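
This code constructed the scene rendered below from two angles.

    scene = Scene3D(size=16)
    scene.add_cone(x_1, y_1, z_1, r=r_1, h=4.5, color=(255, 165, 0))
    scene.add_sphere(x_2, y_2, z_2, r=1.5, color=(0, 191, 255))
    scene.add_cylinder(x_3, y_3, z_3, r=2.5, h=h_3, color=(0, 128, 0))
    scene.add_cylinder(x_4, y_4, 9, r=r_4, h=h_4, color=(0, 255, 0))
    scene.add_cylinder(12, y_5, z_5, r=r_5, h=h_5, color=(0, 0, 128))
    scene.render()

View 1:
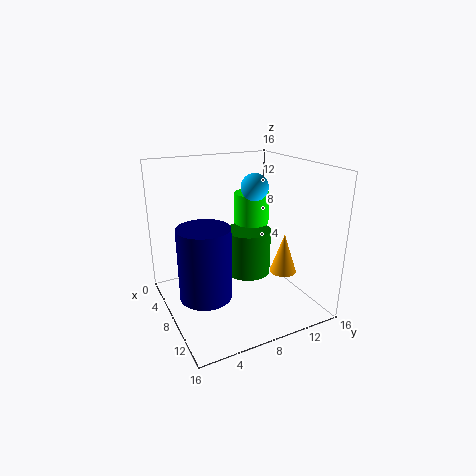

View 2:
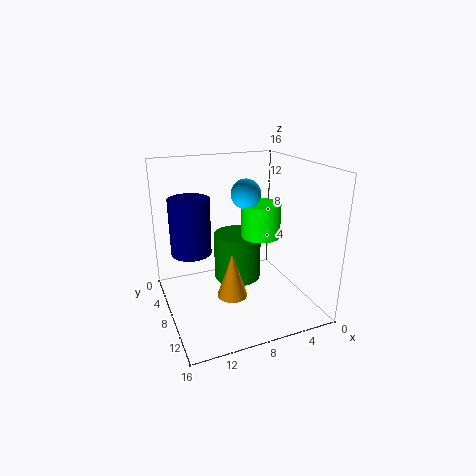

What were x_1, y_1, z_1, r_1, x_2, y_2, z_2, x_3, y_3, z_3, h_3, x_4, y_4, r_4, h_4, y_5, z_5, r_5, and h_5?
x_1 = 10.5
y_1 = 12.5
z_1 = 4
r_1 = 1.5
x_2 = 8
y_2 = 10
z_2 = 13.5
x_3 = 8.5
y_3 = 9
z_3 = 4
h_3 = 5
x_4 = 6.5
y_4 = 10.5
r_4 = 2
h_4 = 3.5
y_5 = 2.5
z_5 = 4.5
r_5 = 2.5
h_5 = 7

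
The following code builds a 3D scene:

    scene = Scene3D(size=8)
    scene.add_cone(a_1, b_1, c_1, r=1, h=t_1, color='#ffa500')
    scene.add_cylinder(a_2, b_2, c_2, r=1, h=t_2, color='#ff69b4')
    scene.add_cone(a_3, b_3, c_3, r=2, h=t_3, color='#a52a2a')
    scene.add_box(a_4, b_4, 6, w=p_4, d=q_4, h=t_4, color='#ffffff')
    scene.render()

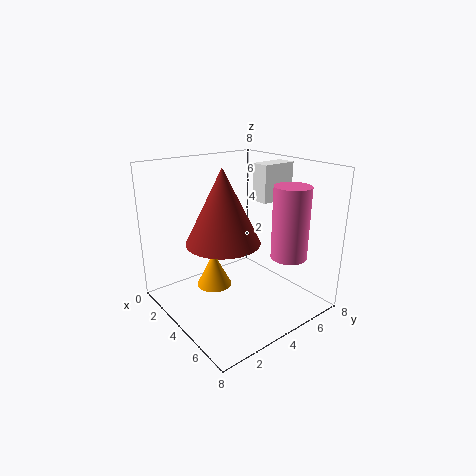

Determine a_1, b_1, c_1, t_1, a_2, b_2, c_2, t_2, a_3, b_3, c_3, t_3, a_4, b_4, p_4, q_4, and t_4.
a_1 = 3; b_1 = 3; c_1 = 1; t_1 = 2; a_2 = 6; b_2 = 6; c_2 = 3; t_2 = 4; a_3 = 4; b_3 = 3; c_3 = 4; t_3 = 4; a_4 = 4; b_4 = 5; p_4 = 1; q_4 = 2; t_4 = 2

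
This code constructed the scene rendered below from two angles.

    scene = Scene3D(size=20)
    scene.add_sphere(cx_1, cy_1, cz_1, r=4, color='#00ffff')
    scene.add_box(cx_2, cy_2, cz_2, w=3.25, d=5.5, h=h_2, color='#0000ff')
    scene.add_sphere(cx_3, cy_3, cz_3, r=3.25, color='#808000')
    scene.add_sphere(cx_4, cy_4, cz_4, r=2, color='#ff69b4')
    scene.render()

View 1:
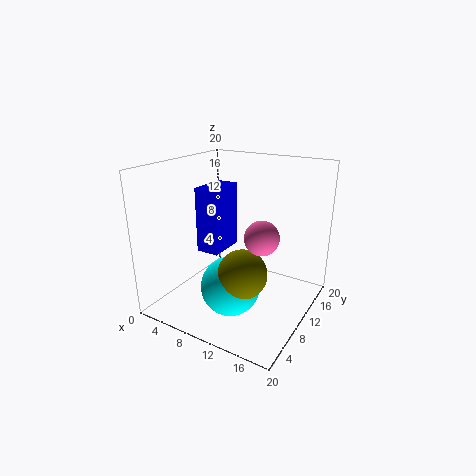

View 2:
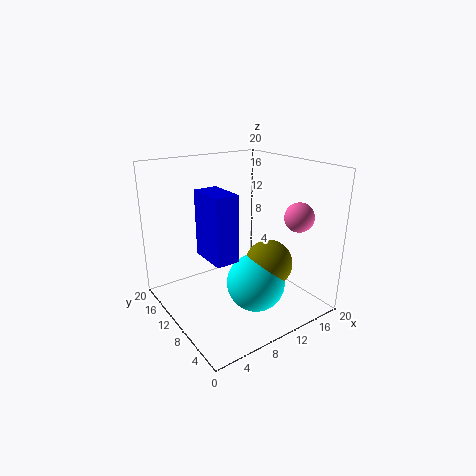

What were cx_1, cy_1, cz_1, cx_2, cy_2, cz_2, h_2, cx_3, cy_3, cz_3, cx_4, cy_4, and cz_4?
cx_1 = 10.75
cy_1 = 6.75
cz_1 = 4.25
cx_2 = 5
cy_2 = 7.25
cz_2 = 8
h_2 = 9
cx_3 = 12.75
cy_3 = 6.5
cz_3 = 6.75
cx_4 = 16.25
cy_4 = 4.75
cz_4 = 13.25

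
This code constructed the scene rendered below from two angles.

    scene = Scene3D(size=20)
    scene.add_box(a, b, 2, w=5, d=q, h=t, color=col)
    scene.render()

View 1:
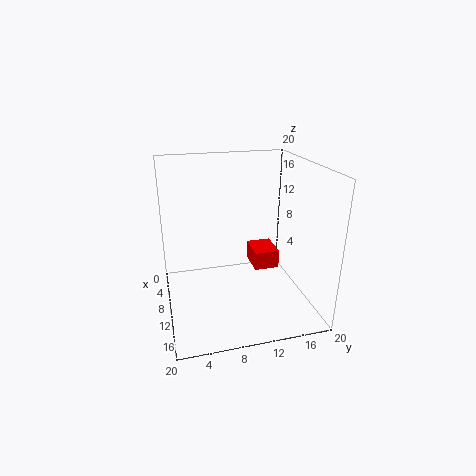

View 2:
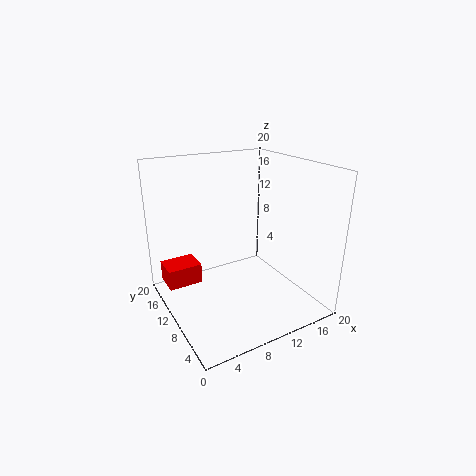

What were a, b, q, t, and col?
a = 1, b = 14, q = 4, t = 3, col = 'red'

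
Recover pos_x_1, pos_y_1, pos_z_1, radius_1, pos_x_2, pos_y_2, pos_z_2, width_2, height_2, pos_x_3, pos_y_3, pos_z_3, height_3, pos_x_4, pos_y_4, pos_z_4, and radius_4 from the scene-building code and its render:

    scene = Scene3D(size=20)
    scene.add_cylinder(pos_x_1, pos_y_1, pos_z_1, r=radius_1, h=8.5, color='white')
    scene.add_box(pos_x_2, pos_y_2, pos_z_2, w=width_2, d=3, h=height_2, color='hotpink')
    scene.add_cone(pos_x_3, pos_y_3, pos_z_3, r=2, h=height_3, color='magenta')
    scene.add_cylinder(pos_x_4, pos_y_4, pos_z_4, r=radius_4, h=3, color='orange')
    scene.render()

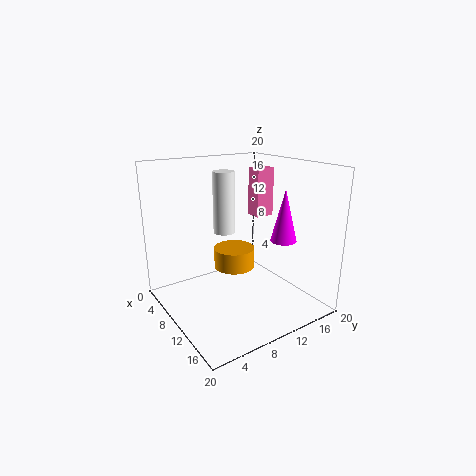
pos_x_1 = 8, pos_y_1 = 9, pos_z_1 = 10.5, radius_1 = 1.5, pos_x_2 = 4, pos_y_2 = 16, pos_z_2 = 11, width_2 = 2.5, height_2 = 7.5, pos_x_3 = 10.5, pos_y_3 = 18, pos_z_3 = 8, height_3 = 8, pos_x_4 = 7.5, pos_y_4 = 11, pos_z_4 = 4.5, radius_4 = 3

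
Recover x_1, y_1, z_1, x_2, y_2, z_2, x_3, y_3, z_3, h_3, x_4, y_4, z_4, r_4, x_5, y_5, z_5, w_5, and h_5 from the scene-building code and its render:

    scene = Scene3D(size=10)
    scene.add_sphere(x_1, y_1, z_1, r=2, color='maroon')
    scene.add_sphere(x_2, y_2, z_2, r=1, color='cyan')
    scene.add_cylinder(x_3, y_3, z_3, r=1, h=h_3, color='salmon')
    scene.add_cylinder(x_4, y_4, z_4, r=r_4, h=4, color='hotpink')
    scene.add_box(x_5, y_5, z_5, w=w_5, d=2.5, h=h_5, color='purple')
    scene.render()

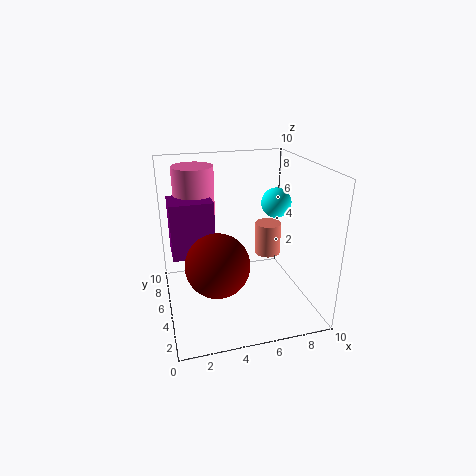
x_1 = 3; y_1 = 2.5; z_1 = 4.5; x_2 = 7.5; y_2 = 4.5; z_2 = 7.5; x_3 = 8; y_3 = 7; z_3 = 2.5; h_3 = 2.5; x_4 = 2.5; y_4 = 8; z_4 = 5.5; r_4 = 1.5; x_5 = 0.5; y_5 = 5.5; z_5 = 3.5; w_5 = 3; h_5 = 4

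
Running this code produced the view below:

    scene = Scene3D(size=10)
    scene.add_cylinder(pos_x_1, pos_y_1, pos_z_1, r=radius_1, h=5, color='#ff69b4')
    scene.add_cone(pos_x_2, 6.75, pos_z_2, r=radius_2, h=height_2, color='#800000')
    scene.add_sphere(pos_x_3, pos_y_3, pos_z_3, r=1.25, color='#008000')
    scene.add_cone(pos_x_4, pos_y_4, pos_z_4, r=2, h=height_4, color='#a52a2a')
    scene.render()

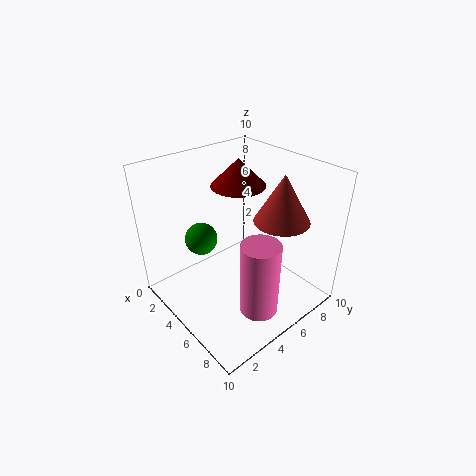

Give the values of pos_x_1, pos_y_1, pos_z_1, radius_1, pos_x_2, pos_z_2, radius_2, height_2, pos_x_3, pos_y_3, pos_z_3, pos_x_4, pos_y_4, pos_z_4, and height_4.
pos_x_1 = 8.25; pos_y_1 = 4; pos_z_1 = 1.5; radius_1 = 1.25; pos_x_2 = 3; pos_z_2 = 7.75; radius_2 = 2; height_2 = 2; pos_x_3 = 1.5; pos_y_3 = 4.25; pos_z_3 = 3.5; pos_x_4 = 6.25; pos_y_4 = 8; pos_z_4 = 5.75; height_4 = 3.5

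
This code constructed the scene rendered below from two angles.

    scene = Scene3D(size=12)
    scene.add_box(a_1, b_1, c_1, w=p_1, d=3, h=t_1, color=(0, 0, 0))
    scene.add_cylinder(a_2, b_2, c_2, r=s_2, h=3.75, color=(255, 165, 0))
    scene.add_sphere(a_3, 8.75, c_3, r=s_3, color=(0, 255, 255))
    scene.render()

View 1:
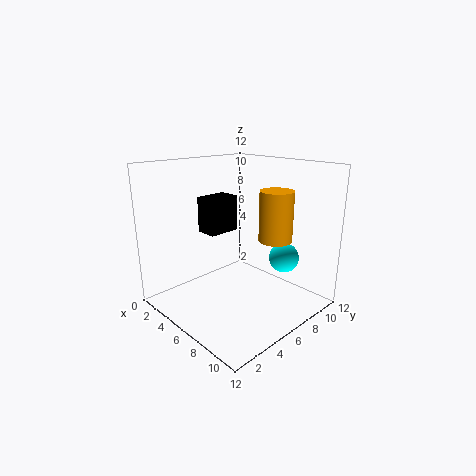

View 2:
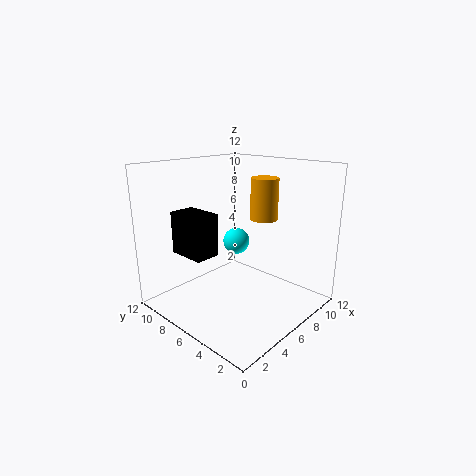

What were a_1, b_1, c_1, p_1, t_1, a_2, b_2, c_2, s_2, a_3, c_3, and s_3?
a_1 = 1.25; b_1 = 5.5; c_1 = 5.5; p_1 = 2; t_1 = 3.25; a_2 = 9.75; b_2 = 6.25; c_2 = 6.75; s_2 = 1.25; a_3 = 8.75; c_3 = 4.25; s_3 = 1.25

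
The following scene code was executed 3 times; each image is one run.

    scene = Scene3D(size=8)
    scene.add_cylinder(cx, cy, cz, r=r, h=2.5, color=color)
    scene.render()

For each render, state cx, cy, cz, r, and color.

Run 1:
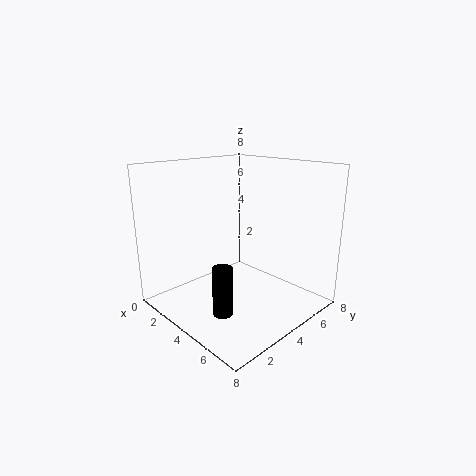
cx = 5.5; cy = 1.5; cz = 1; r = 0.5; color = 'black'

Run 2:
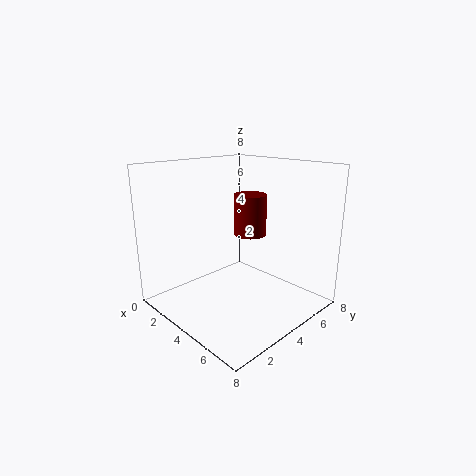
cx = 3; cy = 6; cz = 3.5; r = 1; color = 'maroon'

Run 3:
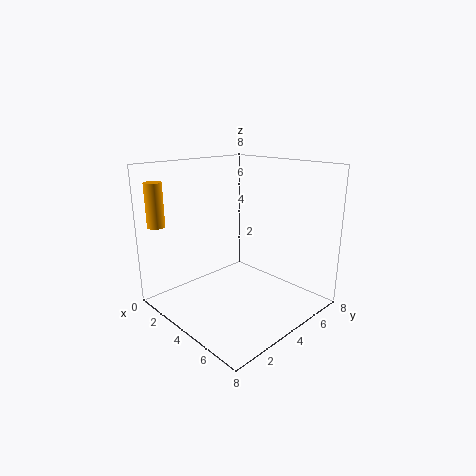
cx = 0.5; cy = 1; cz = 4.5; r = 0.5; color = 'orange'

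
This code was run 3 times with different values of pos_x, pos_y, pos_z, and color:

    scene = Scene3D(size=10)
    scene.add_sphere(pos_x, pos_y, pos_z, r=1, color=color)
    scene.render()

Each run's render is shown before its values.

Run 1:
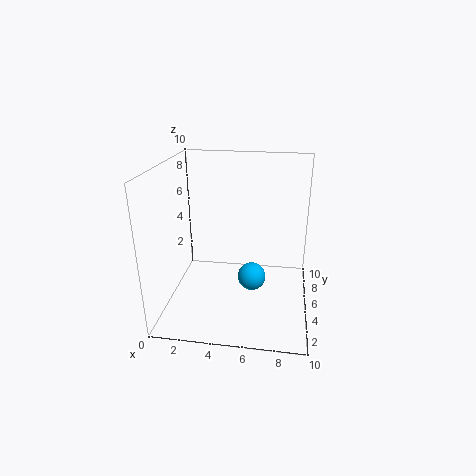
pos_x = 6, pos_y = 5, pos_z = 2, color = 'deepskyblue'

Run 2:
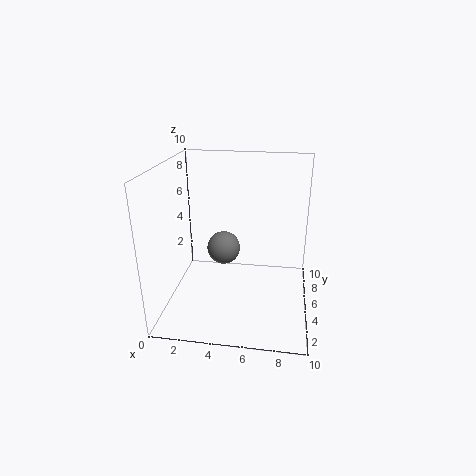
pos_x = 4.5, pos_y = 2.5, pos_z = 5.5, color = 'gray'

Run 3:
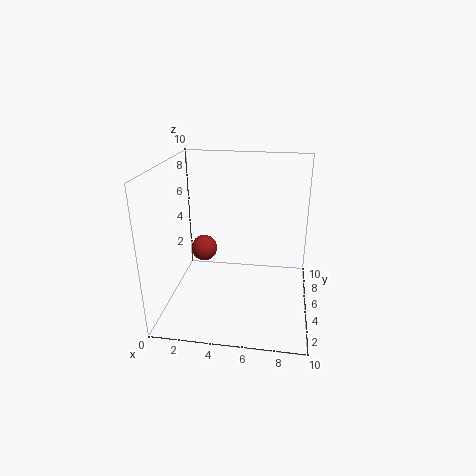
pos_x = 2, pos_y = 7, pos_z = 3, color = 'brown'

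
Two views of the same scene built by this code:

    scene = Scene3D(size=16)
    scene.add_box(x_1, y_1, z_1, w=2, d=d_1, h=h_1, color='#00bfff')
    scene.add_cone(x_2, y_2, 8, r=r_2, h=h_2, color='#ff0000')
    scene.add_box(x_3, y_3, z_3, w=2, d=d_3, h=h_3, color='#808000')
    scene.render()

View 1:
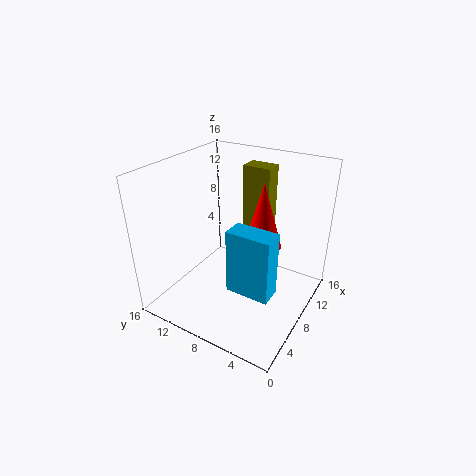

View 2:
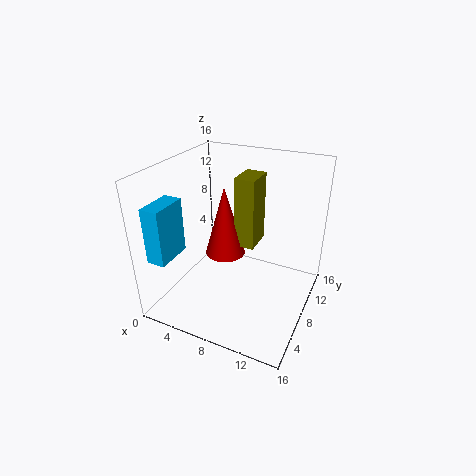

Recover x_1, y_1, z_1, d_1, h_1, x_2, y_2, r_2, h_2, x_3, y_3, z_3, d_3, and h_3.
x_1 = 1; y_1 = 1; z_1 = 7; d_1 = 4; h_1 = 6; x_2 = 8; y_2 = 5; r_2 = 2; h_2 = 7; x_3 = 9; y_3 = 5; z_3 = 9; d_3 = 3; h_3 = 7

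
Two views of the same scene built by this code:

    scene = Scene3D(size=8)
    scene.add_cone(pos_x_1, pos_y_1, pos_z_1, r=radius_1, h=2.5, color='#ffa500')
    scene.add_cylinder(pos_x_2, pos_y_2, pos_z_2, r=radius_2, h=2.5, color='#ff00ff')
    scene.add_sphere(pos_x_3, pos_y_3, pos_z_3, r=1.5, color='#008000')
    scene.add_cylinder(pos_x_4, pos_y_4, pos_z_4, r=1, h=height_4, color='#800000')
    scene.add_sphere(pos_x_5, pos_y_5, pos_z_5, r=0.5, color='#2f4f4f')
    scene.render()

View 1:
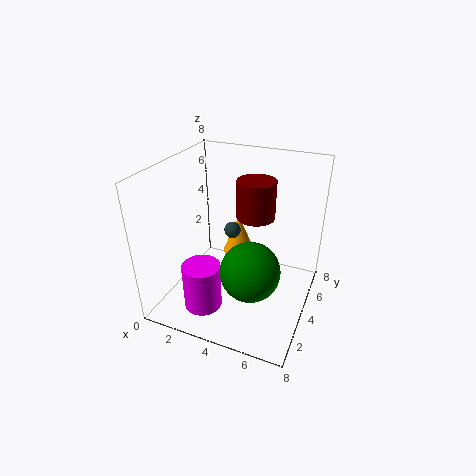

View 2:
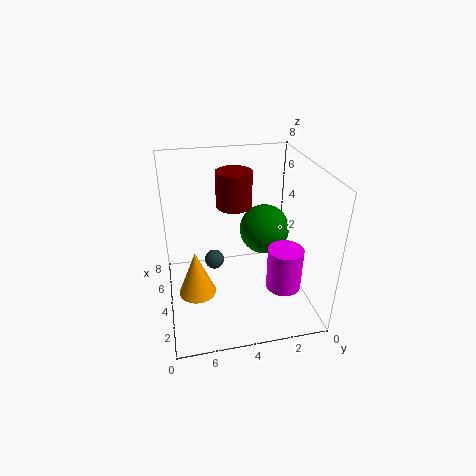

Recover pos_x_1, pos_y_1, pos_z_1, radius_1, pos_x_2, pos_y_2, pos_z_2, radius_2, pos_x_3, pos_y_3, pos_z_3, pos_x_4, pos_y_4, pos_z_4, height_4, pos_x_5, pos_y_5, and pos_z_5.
pos_x_1 = 3
pos_y_1 = 6.5
pos_z_1 = 1.5
radius_1 = 1
pos_x_2 = 3
pos_y_2 = 1.5
pos_z_2 = 1
radius_2 = 1
pos_x_3 = 5.5
pos_y_3 = 2
pos_z_3 = 3.5
pos_x_4 = 5
pos_y_4 = 4
pos_z_4 = 5.5
height_4 = 2
pos_x_5 = 3
pos_y_5 = 5.5
pos_z_5 = 3.5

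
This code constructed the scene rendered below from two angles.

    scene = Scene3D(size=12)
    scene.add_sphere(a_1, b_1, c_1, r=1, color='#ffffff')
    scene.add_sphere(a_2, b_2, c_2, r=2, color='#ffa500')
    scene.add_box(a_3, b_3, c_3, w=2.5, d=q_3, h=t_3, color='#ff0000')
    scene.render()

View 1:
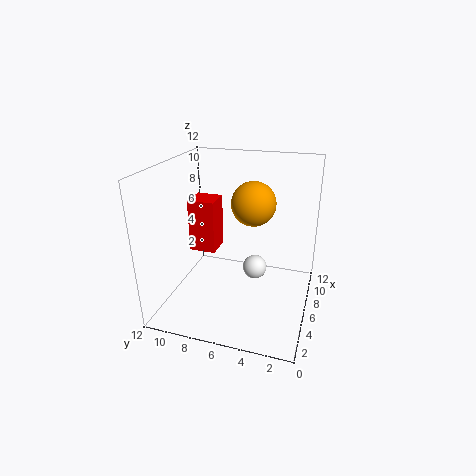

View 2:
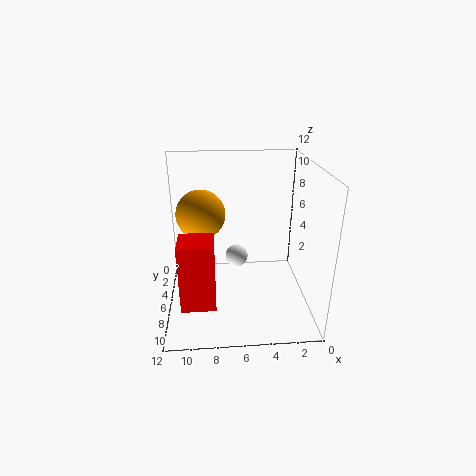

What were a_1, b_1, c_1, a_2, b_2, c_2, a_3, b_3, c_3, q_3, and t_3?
a_1 = 6
b_1 = 4.5
c_1 = 3.5
a_2 = 9
b_2 = 5.5
c_2 = 8
a_3 = 8
b_3 = 9
c_3 = 3
q_3 = 2.5
t_3 = 5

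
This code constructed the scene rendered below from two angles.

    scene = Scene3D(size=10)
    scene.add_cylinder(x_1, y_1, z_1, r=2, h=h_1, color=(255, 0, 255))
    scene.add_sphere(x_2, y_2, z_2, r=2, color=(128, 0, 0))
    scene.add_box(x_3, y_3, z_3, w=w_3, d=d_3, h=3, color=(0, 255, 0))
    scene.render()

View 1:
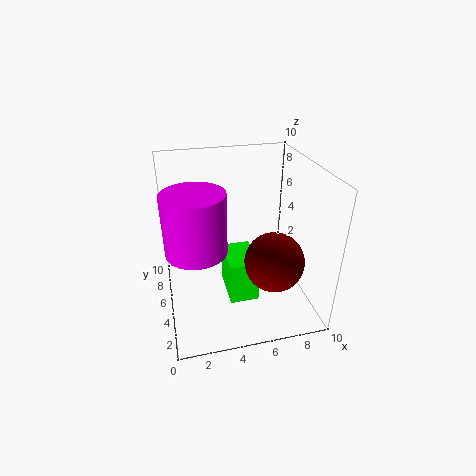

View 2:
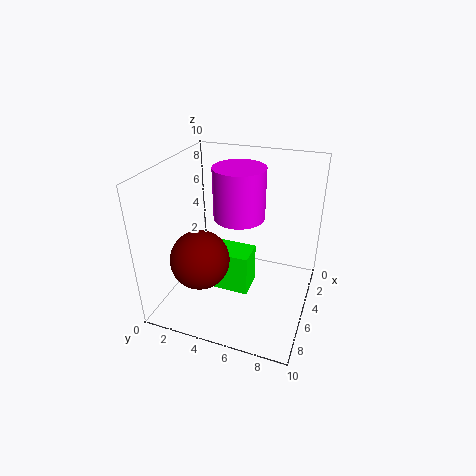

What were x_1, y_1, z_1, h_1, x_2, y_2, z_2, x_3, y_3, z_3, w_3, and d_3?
x_1 = 2
y_1 = 4
z_1 = 5
h_1 = 4
x_2 = 7
y_2 = 3
z_2 = 4
x_3 = 4
y_3 = 3
z_3 = 1
w_3 = 2
d_3 = 3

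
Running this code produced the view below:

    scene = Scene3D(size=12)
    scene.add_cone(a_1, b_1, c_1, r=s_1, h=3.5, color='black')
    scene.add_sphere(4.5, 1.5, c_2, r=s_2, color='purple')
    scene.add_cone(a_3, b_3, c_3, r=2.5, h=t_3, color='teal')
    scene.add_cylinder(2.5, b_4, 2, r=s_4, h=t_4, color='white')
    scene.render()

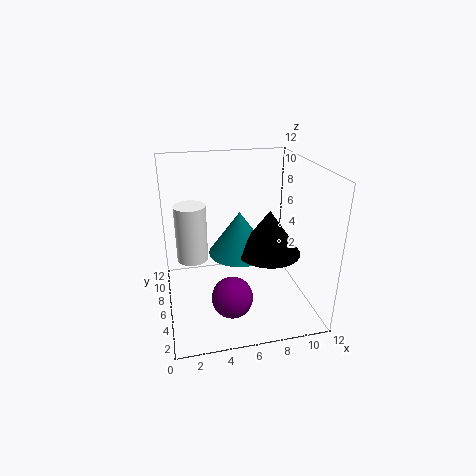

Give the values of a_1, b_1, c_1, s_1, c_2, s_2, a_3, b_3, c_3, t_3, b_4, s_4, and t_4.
a_1 = 8; b_1 = 4; c_1 = 5.5; s_1 = 2.5; c_2 = 3.5; s_2 = 1.5; a_3 = 6; b_3 = 5.5; c_3 = 5; t_3 = 3.5; b_4 = 10.5; s_4 = 1.5; t_4 = 5.5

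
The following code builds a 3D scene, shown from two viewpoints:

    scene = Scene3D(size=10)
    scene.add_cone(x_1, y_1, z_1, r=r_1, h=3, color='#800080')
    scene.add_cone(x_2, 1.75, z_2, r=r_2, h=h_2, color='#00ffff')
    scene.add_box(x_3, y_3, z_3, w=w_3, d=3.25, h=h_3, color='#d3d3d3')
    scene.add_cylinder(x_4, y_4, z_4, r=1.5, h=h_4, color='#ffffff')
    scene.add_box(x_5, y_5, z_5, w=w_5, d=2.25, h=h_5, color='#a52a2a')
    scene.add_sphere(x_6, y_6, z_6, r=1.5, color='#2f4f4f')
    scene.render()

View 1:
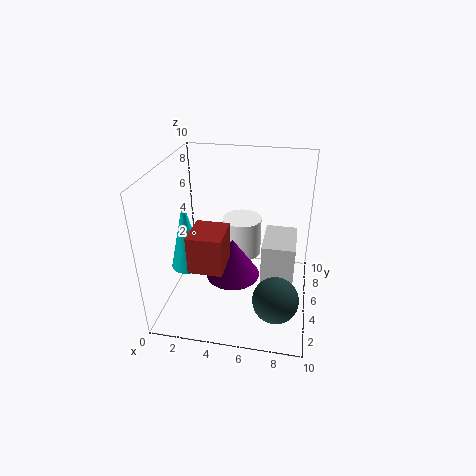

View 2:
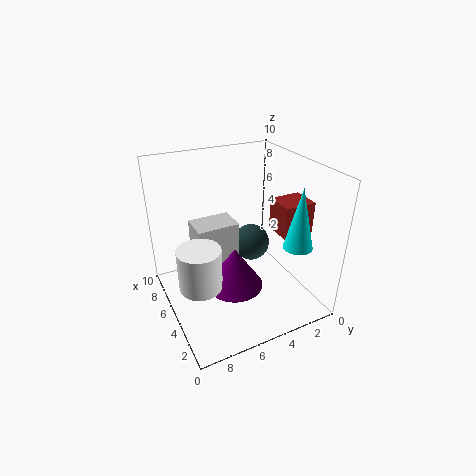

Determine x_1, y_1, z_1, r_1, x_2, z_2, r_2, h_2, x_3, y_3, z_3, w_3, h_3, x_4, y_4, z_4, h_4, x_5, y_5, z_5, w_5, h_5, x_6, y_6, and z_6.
x_1 = 4.5
y_1 = 5.5
z_1 = 1.5
r_1 = 2
x_2 = 2.5
z_2 = 4.75
r_2 = 1
h_2 = 4.25
x_3 = 6.75
y_3 = 4
z_3 = 1.25
w_3 = 2.25
h_3 = 3.75
x_4 = 4.75
y_4 = 8
z_4 = 2
h_4 = 3
x_5 = 3
y_5 = 0.25
z_5 = 5.25
w_5 = 2
h_5 = 2.25
x_6 = 8
y_6 = 2.25
z_6 = 2.25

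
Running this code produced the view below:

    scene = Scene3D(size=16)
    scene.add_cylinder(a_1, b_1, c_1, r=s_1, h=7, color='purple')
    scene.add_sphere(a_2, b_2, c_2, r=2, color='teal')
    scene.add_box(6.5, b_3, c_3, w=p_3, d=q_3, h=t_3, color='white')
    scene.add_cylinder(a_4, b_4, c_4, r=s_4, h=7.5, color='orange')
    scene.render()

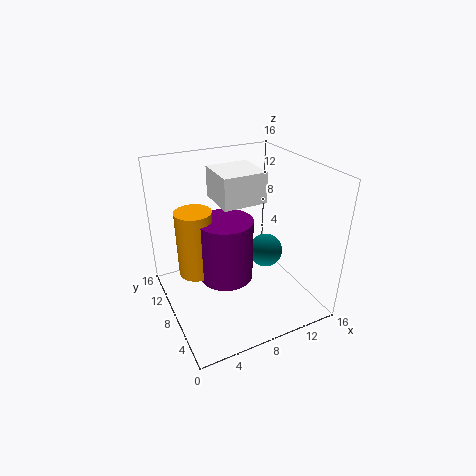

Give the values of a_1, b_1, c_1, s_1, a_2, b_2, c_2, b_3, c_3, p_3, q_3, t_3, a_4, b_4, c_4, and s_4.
a_1 = 6.5
b_1 = 8
c_1 = 3.5
s_1 = 3
a_2 = 12
b_2 = 8.5
c_2 = 5
b_3 = 8
c_3 = 11.5
p_3 = 5
q_3 = 5
t_3 = 3.5
a_4 = 3.5
b_4 = 9.5
c_4 = 4
s_4 = 2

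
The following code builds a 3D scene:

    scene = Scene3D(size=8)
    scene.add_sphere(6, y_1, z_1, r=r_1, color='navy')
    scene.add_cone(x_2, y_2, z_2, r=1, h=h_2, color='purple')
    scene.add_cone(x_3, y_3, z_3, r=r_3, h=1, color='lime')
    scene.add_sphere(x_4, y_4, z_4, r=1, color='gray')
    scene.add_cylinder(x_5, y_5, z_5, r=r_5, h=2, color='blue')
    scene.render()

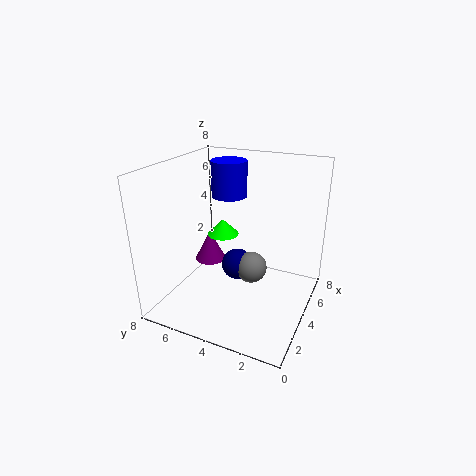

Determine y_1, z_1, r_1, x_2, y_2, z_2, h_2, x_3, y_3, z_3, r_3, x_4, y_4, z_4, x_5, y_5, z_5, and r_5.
y_1 = 5
z_1 = 1
r_1 = 1
x_2 = 6
y_2 = 7
z_2 = 1
h_2 = 2
x_3 = 6
y_3 = 6
z_3 = 3
r_3 = 1
x_4 = 6
y_4 = 4
z_4 = 1
x_5 = 5
y_5 = 5
z_5 = 6
r_5 = 1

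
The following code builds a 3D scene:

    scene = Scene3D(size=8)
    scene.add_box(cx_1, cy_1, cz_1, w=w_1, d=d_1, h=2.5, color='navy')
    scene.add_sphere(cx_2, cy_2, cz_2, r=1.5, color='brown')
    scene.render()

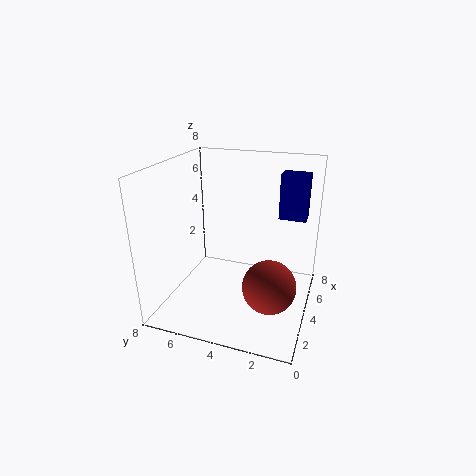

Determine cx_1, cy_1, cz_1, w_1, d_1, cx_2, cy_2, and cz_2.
cx_1 = 5, cy_1 = 0.5, cz_1 = 5, w_1 = 1, d_1 = 1.5, cx_2 = 3.5, cy_2 = 2, cz_2 = 1.5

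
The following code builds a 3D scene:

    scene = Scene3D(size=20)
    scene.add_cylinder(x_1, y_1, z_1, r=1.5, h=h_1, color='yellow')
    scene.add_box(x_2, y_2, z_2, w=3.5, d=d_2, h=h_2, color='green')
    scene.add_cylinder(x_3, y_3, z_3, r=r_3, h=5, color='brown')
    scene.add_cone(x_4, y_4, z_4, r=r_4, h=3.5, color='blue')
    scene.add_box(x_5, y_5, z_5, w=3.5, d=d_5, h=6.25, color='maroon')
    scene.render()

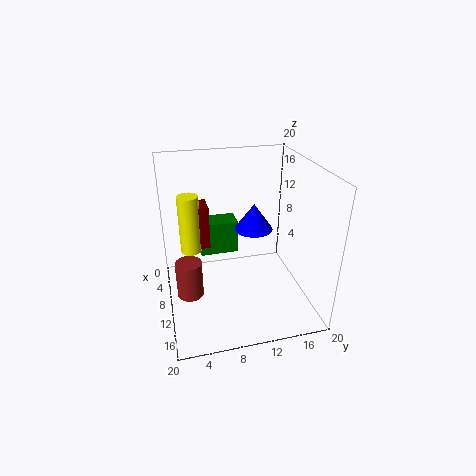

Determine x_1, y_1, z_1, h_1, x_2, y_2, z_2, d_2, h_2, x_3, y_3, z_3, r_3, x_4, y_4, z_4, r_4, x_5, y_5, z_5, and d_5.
x_1 = 6.75, y_1 = 3.75, z_1 = 7, h_1 = 8.5, x_2 = 2.75, y_2 = 5.25, z_2 = 5.5, d_2 = 5.75, h_2 = 5, x_3 = 12.25, y_3 = 2.75, z_3 = 3.5, r_3 = 1.75, x_4 = 11.5, y_4 = 11.75, z_4 = 12, r_4 = 2.5, x_5 = 4, y_5 = 3, z_5 = 7.5, d_5 = 3.5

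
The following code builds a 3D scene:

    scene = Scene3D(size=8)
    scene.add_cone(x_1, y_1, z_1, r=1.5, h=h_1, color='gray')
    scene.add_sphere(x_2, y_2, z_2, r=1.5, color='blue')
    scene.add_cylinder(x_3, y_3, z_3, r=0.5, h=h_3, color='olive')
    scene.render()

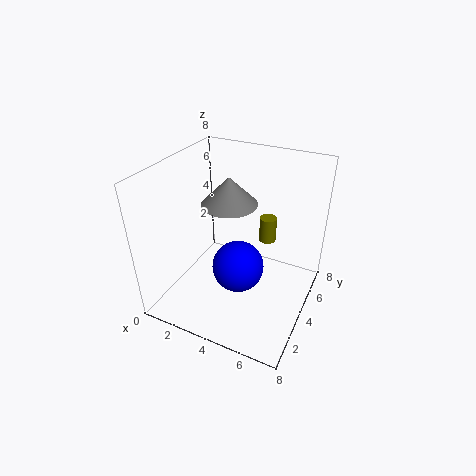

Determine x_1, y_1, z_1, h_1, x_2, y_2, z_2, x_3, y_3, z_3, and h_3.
x_1 = 3.5, y_1 = 4, z_1 = 6, h_1 = 1.5, x_2 = 4, y_2 = 4, z_2 = 2, x_3 = 5, y_3 = 6, z_3 = 3, h_3 = 1.5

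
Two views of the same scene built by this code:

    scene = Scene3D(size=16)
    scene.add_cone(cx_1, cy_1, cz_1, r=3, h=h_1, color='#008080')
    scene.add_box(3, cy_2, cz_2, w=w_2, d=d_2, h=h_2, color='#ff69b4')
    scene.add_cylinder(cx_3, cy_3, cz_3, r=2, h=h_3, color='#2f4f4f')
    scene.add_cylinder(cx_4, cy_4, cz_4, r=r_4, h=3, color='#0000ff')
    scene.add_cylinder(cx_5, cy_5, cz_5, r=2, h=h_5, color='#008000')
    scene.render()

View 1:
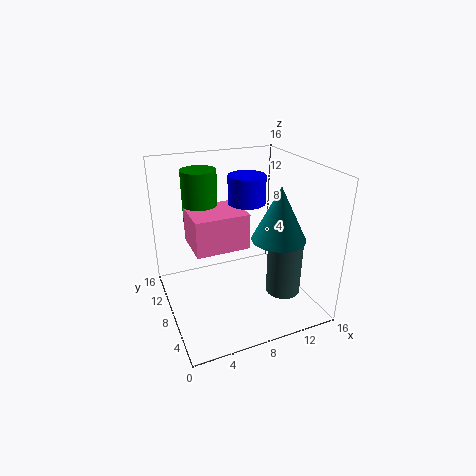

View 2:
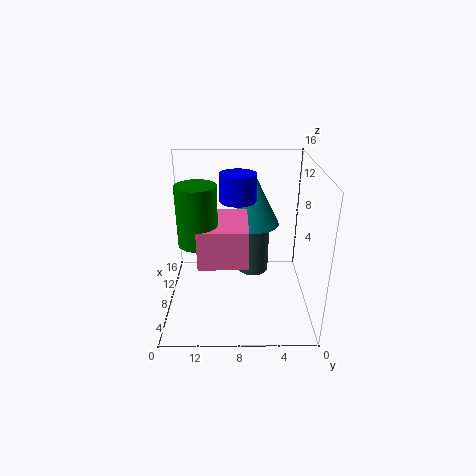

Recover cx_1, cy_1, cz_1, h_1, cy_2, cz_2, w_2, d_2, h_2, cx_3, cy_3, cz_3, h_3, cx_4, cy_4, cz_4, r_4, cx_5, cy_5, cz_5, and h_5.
cx_1 = 12
cy_1 = 6
cz_1 = 8
h_1 = 6
cy_2 = 7
cz_2 = 7
w_2 = 6
d_2 = 5
h_2 = 4
cx_3 = 13
cy_3 = 6
cz_3 = 1
h_3 = 7
cx_4 = 9
cy_4 = 8
cz_4 = 12
r_4 = 2
cx_5 = 5
cy_5 = 12
cz_5 = 9
h_5 = 6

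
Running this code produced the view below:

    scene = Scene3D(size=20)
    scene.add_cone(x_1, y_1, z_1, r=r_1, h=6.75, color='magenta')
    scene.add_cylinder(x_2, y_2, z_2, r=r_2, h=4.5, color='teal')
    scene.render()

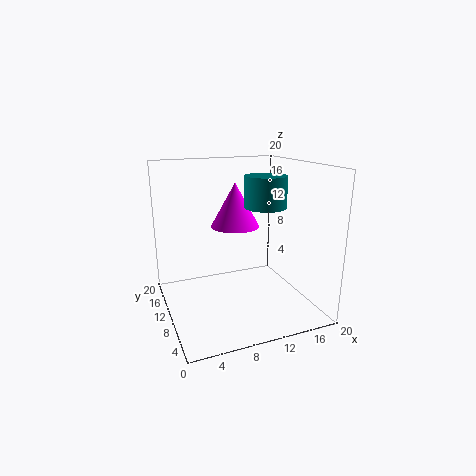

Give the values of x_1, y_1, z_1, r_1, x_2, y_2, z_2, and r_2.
x_1 = 11.75; y_1 = 15.5; z_1 = 10; r_1 = 3.75; x_2 = 14.5; y_2 = 10.75; z_2 = 13.75; r_2 = 3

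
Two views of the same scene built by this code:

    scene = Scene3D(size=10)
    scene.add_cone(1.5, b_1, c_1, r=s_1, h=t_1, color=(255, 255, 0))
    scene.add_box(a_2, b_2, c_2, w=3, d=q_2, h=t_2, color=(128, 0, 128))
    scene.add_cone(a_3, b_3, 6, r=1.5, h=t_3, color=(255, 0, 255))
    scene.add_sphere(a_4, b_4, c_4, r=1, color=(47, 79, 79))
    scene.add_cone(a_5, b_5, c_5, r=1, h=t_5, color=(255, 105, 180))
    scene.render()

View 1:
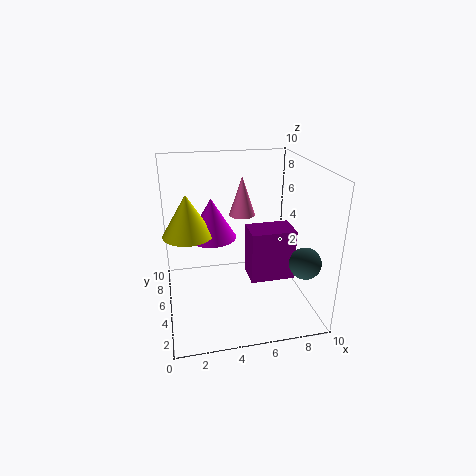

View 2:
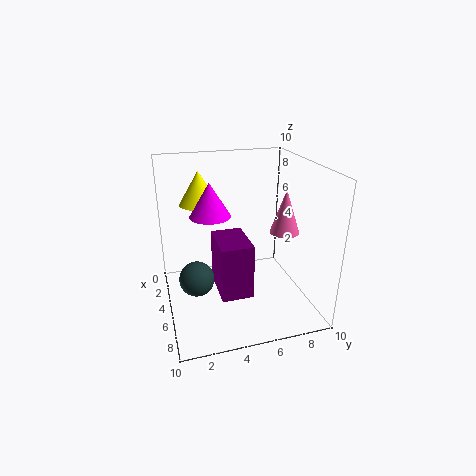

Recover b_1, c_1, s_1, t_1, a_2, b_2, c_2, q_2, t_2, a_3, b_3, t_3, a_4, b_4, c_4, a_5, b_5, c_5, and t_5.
b_1 = 3
c_1 = 6.5
s_1 = 1.5
t_1 = 2.5
a_2 = 5.5
b_2 = 3
c_2 = 2.5
q_2 = 2
t_2 = 3.5
a_3 = 3
b_3 = 3.5
t_3 = 2.5
a_4 = 8.5
b_4 = 1.5
c_4 = 4.5
a_5 = 6
b_5 = 8
c_5 = 5.5
t_5 = 3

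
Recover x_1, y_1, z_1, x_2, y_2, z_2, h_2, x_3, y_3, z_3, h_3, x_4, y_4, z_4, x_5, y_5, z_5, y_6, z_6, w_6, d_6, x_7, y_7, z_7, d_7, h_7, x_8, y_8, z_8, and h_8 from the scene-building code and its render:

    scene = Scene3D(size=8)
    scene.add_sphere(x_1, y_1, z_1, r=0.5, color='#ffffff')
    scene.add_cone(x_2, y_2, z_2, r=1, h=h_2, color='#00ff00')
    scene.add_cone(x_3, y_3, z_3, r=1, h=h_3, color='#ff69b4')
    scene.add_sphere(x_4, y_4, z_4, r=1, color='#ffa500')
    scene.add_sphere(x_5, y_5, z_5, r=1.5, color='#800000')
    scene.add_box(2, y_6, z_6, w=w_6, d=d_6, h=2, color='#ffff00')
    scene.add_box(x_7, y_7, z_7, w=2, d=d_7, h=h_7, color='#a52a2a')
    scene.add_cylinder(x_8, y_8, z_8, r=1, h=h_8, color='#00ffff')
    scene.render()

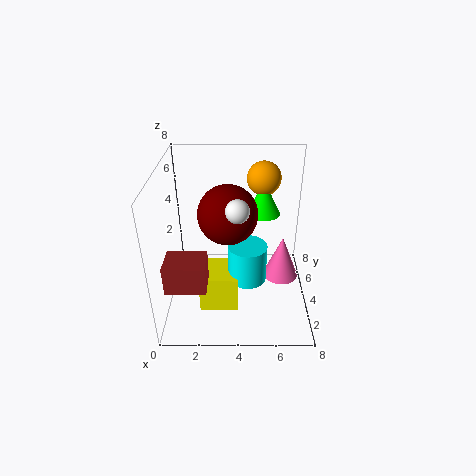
x_1 = 4, y_1 = 0.5, z_1 = 7.5, x_2 = 5.5, y_2 = 6, z_2 = 4.5, h_2 = 2, x_3 = 6.5, y_3 = 4, z_3 = 1.5, h_3 = 2.5, x_4 = 5.5, y_4 = 6.5, z_4 = 6.5, x_5 = 3.5, y_5 = 3, z_5 = 6, y_6 = 1.5, z_6 = 1, w_6 = 2, d_6 = 2, x_7 = 0.5, y_7 = 0.5, z_7 = 3, d_7 = 1.5, h_7 = 1.5, x_8 = 4.5, y_8 = 2.5, z_8 = 2.5, h_8 = 2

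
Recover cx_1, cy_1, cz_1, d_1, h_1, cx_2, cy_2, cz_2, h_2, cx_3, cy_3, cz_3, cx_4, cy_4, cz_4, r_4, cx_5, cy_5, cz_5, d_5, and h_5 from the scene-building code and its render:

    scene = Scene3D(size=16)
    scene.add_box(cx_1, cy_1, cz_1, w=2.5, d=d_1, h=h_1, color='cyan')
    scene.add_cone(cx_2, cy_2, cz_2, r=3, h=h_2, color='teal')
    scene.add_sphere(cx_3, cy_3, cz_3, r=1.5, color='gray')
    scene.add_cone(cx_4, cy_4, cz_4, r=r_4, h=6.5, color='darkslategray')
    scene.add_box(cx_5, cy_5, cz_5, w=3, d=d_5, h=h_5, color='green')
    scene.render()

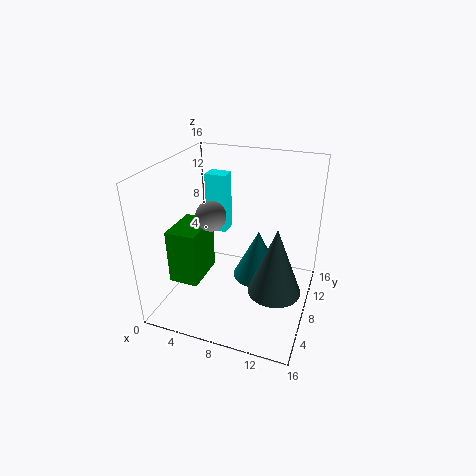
cx_1 = 3; cy_1 = 10.5; cz_1 = 7; d_1 = 2; h_1 = 7; cx_2 = 9.5; cy_2 = 11; cz_2 = 1.5; h_2 = 6; cx_3 = 6.5; cy_3 = 4.5; cz_3 = 12; cx_4 = 13.5; cy_4 = 3; cz_4 = 6; r_4 = 2.5; cx_5 = 3; cy_5 = 1.5; cz_5 = 5.5; d_5 = 4.5; h_5 = 5.5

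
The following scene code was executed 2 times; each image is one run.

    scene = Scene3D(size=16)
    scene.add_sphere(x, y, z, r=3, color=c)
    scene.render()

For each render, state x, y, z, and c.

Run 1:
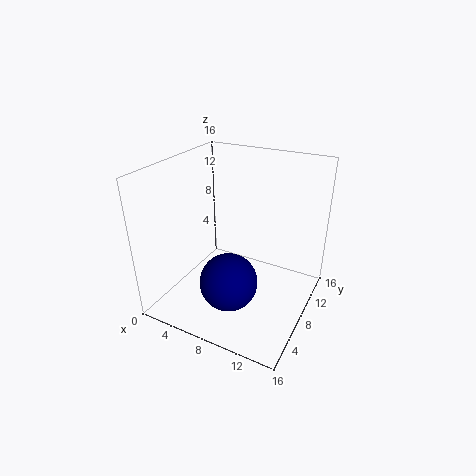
x = 9; y = 4; z = 5; c = 'navy'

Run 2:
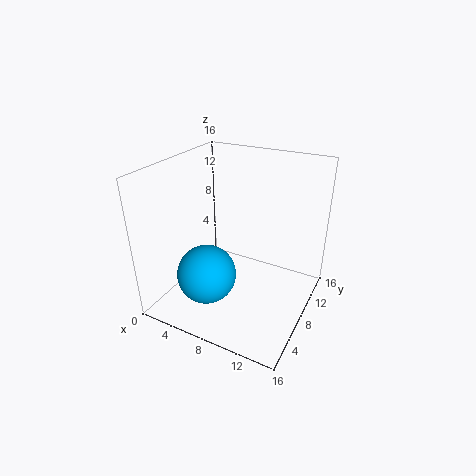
x = 7; y = 3; z = 6; c = 'deepskyblue'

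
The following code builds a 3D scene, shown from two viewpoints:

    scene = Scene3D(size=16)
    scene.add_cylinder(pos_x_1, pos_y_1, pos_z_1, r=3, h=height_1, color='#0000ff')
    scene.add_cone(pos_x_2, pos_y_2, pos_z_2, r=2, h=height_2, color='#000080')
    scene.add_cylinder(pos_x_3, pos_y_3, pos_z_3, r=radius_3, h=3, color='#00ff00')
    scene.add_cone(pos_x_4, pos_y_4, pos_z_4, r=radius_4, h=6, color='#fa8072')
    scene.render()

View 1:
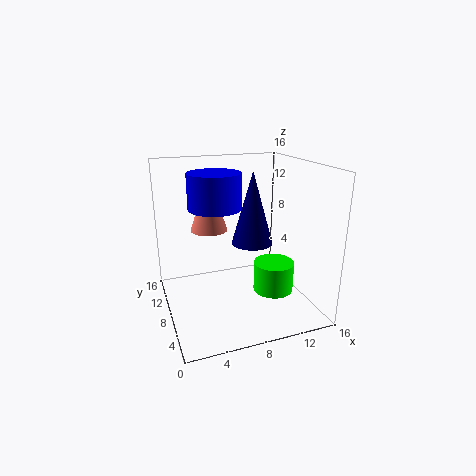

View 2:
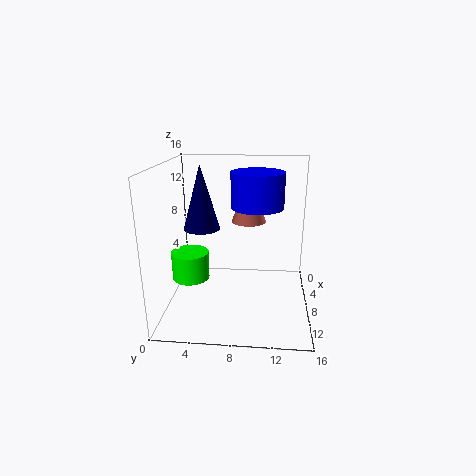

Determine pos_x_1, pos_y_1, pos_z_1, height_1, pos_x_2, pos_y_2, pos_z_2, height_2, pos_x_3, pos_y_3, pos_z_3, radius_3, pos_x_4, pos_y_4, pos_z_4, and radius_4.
pos_x_1 = 6
pos_y_1 = 10
pos_z_1 = 11
height_1 = 4
pos_x_2 = 8
pos_y_2 = 4
pos_z_2 = 9
height_2 = 7
pos_x_3 = 10
pos_y_3 = 3
pos_z_3 = 4
radius_3 = 2
pos_x_4 = 5
pos_y_4 = 9
pos_z_4 = 9
radius_4 = 2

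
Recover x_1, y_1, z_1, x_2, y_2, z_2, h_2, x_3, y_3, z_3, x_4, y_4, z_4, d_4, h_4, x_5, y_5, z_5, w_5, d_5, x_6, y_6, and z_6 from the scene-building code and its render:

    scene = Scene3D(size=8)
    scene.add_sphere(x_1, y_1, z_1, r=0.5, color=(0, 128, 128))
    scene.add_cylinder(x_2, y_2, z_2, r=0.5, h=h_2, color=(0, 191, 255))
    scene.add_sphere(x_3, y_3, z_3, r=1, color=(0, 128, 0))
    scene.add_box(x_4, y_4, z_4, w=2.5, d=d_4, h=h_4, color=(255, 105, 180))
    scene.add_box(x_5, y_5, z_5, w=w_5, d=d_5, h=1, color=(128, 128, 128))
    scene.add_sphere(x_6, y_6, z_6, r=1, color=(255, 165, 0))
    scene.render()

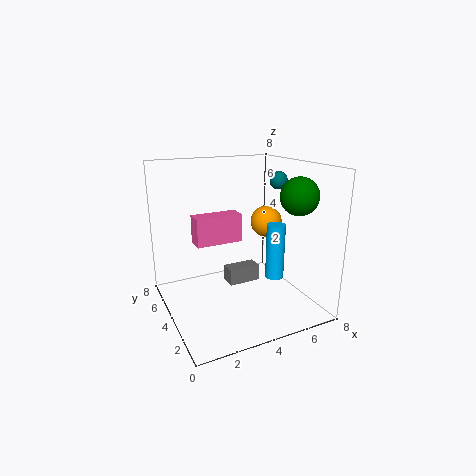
x_1 = 6.5; y_1 = 4; z_1 = 7; x_2 = 5.5; y_2 = 2.5; z_2 = 2; h_2 = 3; x_3 = 6.5; y_3 = 2; z_3 = 6.5; x_4 = 1.5; y_4 = 3.5; z_4 = 4; d_4 = 1; h_4 = 1.5; x_5 = 4; y_5 = 5; z_5 = 0.5; w_5 = 2; d_5 = 1; x_6 = 7; y_6 = 6; z_6 = 4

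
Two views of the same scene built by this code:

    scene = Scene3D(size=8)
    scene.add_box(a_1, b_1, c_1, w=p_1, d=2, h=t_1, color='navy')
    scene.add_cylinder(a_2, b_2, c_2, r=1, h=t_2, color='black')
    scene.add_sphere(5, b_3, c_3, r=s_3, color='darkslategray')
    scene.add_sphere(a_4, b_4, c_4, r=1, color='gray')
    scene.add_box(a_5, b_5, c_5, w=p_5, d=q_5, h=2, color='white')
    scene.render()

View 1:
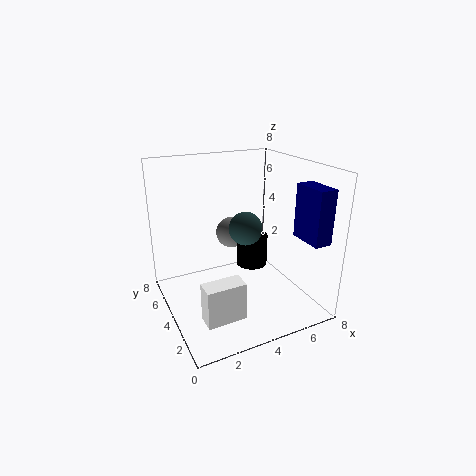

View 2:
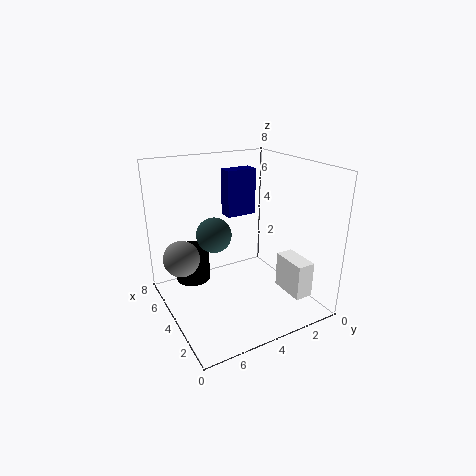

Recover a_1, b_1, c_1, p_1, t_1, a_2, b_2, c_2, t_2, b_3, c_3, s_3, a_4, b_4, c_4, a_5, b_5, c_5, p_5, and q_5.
a_1 = 7, b_1 = 1, c_1 = 4, p_1 = 1, t_1 = 3, a_2 = 6, b_2 = 6, c_2 = 1, t_2 = 2, b_3 = 5, c_3 = 4, s_3 = 1, a_4 = 5, b_4 = 7, c_4 = 3, a_5 = 1, b_5 = 1, c_5 = 1, p_5 = 2, q_5 = 1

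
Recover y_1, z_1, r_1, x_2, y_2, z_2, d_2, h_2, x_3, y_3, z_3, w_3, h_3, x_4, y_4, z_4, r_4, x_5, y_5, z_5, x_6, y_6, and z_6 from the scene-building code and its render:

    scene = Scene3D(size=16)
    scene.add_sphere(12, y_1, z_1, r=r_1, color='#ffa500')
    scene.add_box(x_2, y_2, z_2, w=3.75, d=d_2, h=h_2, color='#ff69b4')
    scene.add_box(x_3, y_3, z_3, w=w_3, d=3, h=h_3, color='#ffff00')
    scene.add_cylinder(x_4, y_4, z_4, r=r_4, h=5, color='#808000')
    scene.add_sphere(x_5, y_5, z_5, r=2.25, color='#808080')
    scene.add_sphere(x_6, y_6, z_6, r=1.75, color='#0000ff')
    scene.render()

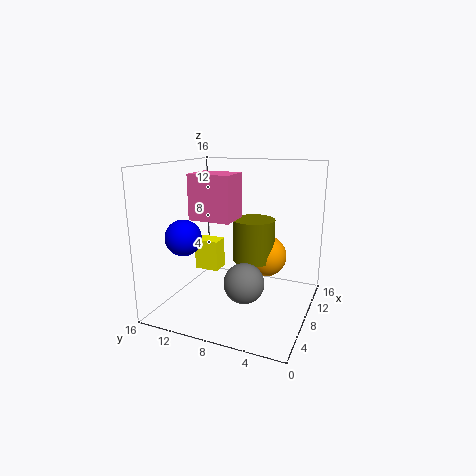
y_1 = 6; z_1 = 4.75; r_1 = 2.5; x_2 = 6; y_2 = 8.25; z_2 = 10; d_2 = 4.75; h_2 = 5; x_3 = 9.5; y_3 = 11.5; z_3 = 2.75; w_3 = 2.25; h_3 = 3.75; x_4 = 11; y_4 = 7.25; z_4 = 4.5; r_4 = 2.5; x_5 = 6.75; y_5 = 6.75; z_5 = 3.25; x_6 = 1.75; y_6 = 11; z_6 = 9.5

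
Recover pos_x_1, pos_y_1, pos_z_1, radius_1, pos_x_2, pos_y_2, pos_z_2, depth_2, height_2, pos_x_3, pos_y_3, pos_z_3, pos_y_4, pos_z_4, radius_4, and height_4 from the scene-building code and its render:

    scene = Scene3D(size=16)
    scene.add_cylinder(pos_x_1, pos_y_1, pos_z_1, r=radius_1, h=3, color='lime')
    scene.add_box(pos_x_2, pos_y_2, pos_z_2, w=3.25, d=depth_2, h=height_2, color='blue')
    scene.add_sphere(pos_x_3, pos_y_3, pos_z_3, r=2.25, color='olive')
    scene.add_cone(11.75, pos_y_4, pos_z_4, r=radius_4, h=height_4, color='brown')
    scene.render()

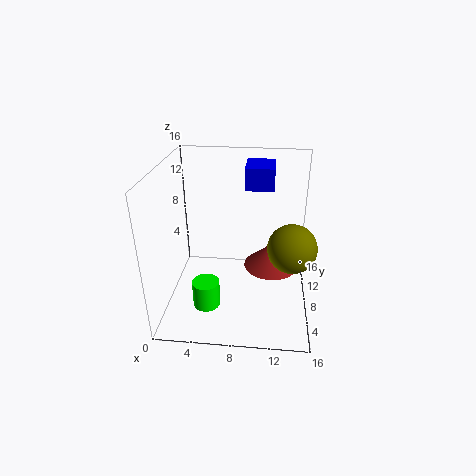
pos_x_1 = 4.75
pos_y_1 = 5
pos_z_1 = 1
radius_1 = 1.5
pos_x_2 = 8.5
pos_y_2 = 10
pos_z_2 = 12.75
depth_2 = 4.25
height_2 = 2.5
pos_x_3 = 13.5
pos_y_3 = 2.5
pos_z_3 = 10.25
pos_y_4 = 8
pos_z_4 = 4.75
radius_4 = 3
height_4 = 2.75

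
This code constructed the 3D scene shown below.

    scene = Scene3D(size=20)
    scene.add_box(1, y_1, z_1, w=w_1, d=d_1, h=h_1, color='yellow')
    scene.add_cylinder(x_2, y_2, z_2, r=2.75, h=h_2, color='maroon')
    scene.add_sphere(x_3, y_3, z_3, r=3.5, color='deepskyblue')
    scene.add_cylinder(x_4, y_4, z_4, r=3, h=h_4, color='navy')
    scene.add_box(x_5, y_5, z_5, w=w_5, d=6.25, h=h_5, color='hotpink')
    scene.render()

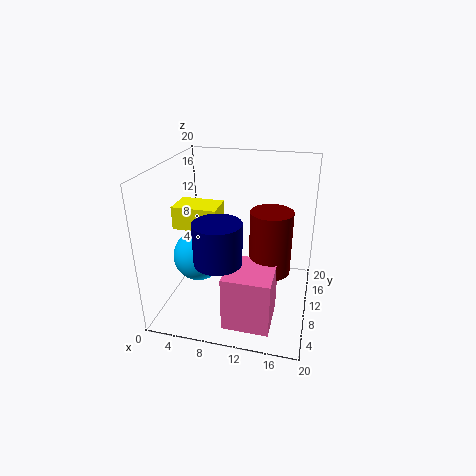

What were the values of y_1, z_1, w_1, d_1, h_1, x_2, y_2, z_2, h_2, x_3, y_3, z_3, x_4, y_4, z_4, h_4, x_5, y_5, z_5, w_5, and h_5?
y_1 = 8.5, z_1 = 11, w_1 = 6.25, d_1 = 4.25, h_1 = 3.25, x_2 = 14.75, y_2 = 8.5, z_2 = 6.5, h_2 = 8.5, x_3 = 4.75, y_3 = 8.25, z_3 = 7.5, x_4 = 9, y_4 = 4, z_4 = 9.5, h_4 = 5.25, x_5 = 10, y_5 = 1.25, z_5 = 1.5, w_5 = 6, h_5 = 7.25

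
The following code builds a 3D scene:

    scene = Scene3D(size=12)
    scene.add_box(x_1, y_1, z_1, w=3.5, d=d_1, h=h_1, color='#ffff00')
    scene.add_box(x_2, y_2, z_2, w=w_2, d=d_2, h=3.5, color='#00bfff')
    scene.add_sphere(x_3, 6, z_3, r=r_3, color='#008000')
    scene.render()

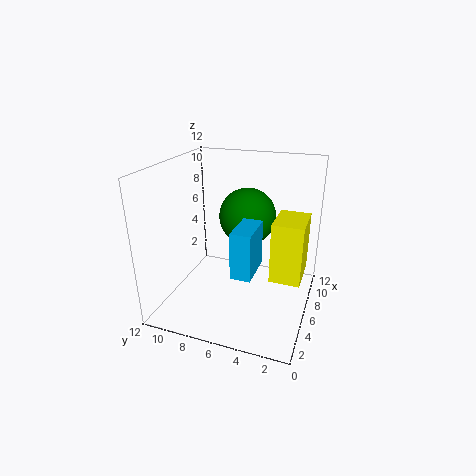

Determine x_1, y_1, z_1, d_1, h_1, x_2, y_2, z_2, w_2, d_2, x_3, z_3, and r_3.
x_1 = 5, y_1 = 0.5, z_1 = 3, d_1 = 2.5, h_1 = 5, x_2 = 1.5, y_2 = 3.5, z_2 = 5, w_2 = 3, d_2 = 1.5, x_3 = 8.5, z_3 = 7, r_3 = 2.5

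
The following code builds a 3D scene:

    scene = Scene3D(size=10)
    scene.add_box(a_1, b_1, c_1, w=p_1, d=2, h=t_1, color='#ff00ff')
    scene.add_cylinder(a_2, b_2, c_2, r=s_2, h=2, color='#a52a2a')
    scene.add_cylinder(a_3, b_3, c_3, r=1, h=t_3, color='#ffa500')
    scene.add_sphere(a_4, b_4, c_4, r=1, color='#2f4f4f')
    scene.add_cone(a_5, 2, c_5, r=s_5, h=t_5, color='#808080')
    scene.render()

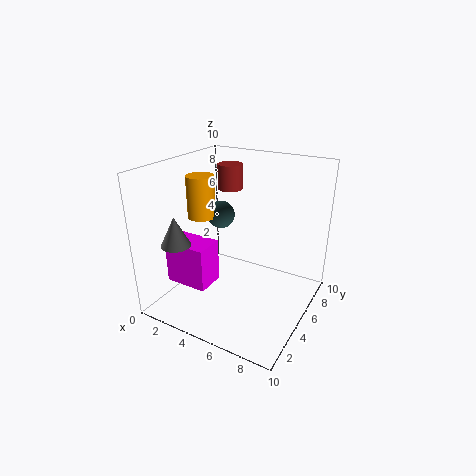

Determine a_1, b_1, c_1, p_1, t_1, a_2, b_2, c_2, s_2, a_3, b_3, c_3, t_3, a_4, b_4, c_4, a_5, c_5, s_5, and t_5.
a_1 = 1
b_1 = 2
c_1 = 2
p_1 = 3
t_1 = 3
a_2 = 2
b_2 = 9
c_2 = 7
s_2 = 1
a_3 = 2
b_3 = 5
c_3 = 6
t_3 = 3
a_4 = 3
b_4 = 6
c_4 = 6
a_5 = 2
c_5 = 5
s_5 = 1
t_5 = 2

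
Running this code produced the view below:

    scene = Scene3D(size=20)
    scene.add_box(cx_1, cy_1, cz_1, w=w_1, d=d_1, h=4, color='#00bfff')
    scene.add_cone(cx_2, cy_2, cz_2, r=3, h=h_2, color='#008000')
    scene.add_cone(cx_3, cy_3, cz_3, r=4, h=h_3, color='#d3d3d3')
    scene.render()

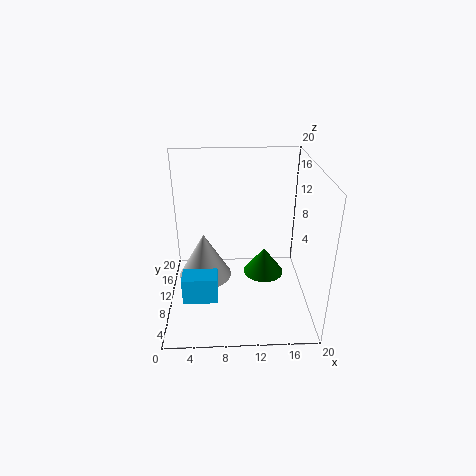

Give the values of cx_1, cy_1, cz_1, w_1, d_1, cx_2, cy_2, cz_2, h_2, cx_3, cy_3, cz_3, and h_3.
cx_1 = 2
cy_1 = 7
cz_1 = 1
w_1 = 5
d_1 = 3
cx_2 = 14
cy_2 = 12
cz_2 = 3
h_2 = 4
cx_3 = 5
cy_3 = 13
cz_3 = 2
h_3 = 7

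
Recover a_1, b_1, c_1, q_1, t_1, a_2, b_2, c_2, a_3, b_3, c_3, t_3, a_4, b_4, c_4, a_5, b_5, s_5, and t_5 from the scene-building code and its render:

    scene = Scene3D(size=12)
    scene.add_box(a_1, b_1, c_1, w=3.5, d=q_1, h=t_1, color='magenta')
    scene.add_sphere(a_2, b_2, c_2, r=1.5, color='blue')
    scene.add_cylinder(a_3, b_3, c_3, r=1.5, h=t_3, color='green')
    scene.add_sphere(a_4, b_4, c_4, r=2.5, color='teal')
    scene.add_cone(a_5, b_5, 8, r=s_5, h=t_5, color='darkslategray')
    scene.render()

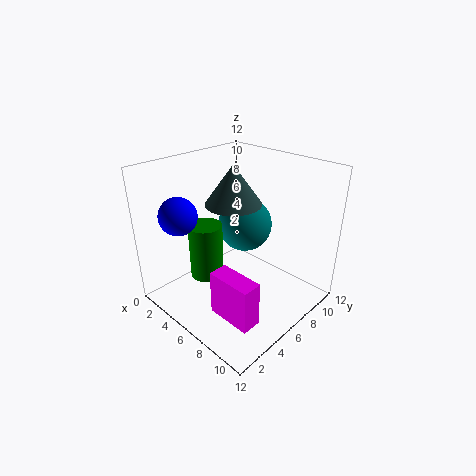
a_1 = 7.5, b_1 = 1.5, c_1 = 2, q_1 = 1.5, t_1 = 3.5, a_2 = 3.5, b_2 = 2, c_2 = 8.5, a_3 = 3, b_3 = 5, c_3 = 1.5, t_3 = 5, a_4 = 4, b_4 = 9, c_4 = 5.5, a_5 = 4, b_5 = 7.5, s_5 = 2.5, t_5 = 3.5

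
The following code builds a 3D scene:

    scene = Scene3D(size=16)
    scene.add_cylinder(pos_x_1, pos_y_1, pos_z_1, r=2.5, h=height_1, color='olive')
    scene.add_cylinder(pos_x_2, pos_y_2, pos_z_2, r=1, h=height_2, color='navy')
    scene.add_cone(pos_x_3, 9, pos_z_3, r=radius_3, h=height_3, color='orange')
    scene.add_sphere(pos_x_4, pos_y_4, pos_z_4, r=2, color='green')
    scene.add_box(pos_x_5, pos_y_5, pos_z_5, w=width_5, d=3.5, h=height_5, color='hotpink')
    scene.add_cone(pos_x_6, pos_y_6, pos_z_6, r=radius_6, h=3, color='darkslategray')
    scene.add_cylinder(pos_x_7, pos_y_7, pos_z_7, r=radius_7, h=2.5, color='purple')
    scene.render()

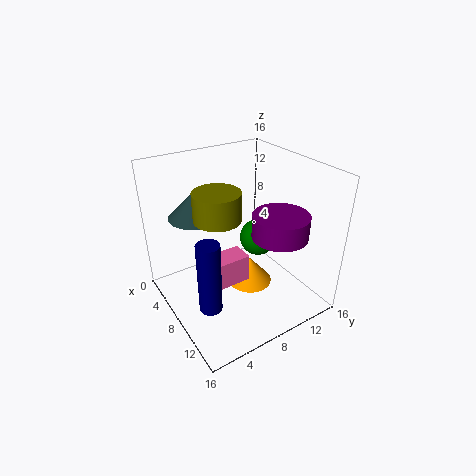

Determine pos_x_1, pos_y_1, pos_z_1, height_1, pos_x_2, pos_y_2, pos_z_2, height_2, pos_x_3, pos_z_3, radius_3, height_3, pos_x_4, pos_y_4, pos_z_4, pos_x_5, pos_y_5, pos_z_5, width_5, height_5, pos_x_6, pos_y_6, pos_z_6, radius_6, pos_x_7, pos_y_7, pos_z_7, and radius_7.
pos_x_1 = 8, pos_y_1 = 5.5, pos_z_1 = 11, height_1 = 3, pos_x_2 = 14.5, pos_y_2 = 1, pos_z_2 = 6.5, height_2 = 6.5, pos_x_3 = 9, pos_z_3 = 2.5, radius_3 = 2.5, height_3 = 3, pos_x_4 = 9, pos_y_4 = 10, pos_z_4 = 8, pos_x_5 = 12.5, pos_y_5 = 1.5, pos_z_5 = 8, width_5 = 2, height_5 = 2.5, pos_x_6 = 3.5, pos_y_6 = 5, pos_z_6 = 9.5, radius_6 = 3, pos_x_7 = 11.5, pos_y_7 = 11, pos_z_7 = 9, radius_7 = 3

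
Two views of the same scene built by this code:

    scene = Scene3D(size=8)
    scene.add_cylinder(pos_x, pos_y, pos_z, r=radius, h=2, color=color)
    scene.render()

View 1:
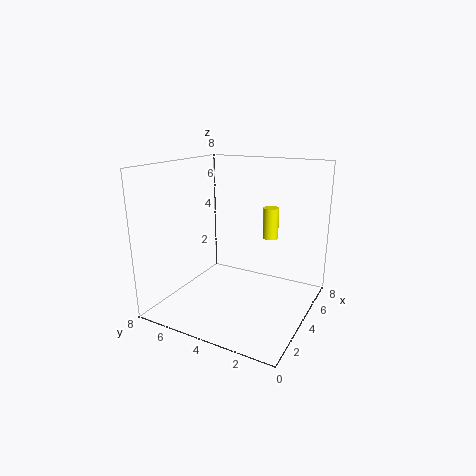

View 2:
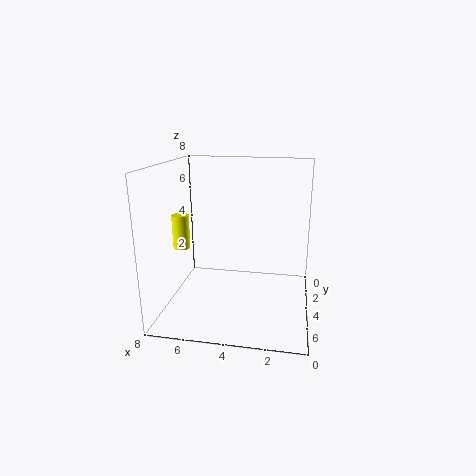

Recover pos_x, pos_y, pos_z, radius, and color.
pos_x = 7.5, pos_y = 3.5, pos_z = 3, radius = 0.5, color = 'yellow'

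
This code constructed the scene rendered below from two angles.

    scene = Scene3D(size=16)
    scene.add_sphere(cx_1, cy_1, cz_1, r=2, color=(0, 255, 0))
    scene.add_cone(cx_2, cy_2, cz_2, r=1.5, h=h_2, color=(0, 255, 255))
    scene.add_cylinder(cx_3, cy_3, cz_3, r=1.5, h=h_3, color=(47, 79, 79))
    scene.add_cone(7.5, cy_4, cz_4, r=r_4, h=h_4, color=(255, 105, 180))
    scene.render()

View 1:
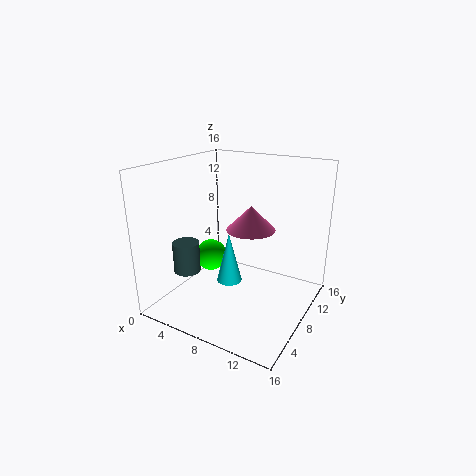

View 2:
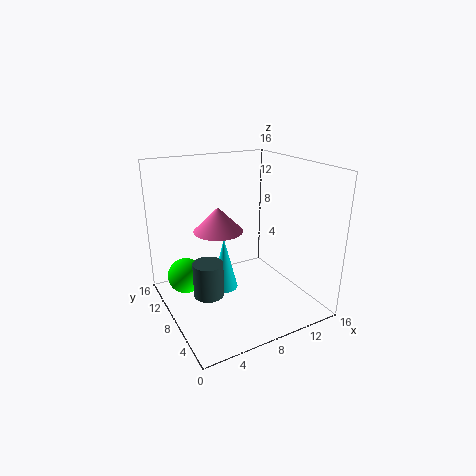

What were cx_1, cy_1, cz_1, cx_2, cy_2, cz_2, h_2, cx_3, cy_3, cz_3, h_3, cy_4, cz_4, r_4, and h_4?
cx_1 = 2.5
cy_1 = 10.5
cz_1 = 3.5
cx_2 = 6.5
cy_2 = 8.5
cz_2 = 2
h_2 = 6
cx_3 = 3
cy_3 = 5
cz_3 = 4
h_3 = 3.5
cy_4 = 12
cz_4 = 7.5
r_4 = 3
h_4 = 3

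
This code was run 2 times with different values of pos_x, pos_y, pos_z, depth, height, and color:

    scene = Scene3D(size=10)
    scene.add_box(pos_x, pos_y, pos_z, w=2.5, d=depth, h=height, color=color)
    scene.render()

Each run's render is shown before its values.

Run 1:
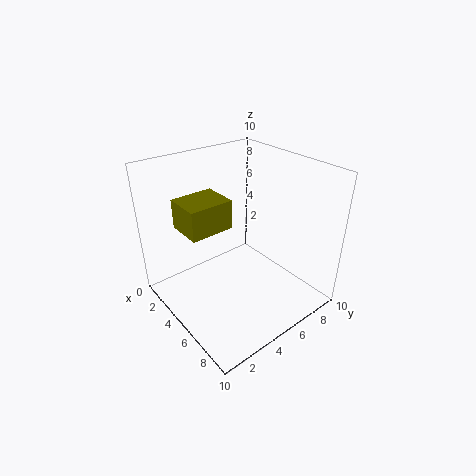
pos_x = 2.5
pos_y = 1.5
pos_z = 6
depth = 3
height = 2
color = 'olive'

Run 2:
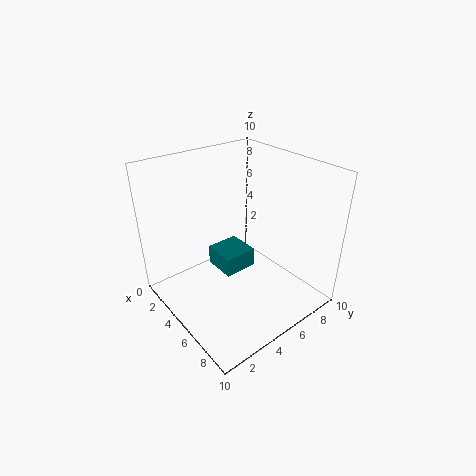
pos_x = 2
pos_y = 4.5
pos_z = 1.5
depth = 2.5
height = 1.5
color = 'teal'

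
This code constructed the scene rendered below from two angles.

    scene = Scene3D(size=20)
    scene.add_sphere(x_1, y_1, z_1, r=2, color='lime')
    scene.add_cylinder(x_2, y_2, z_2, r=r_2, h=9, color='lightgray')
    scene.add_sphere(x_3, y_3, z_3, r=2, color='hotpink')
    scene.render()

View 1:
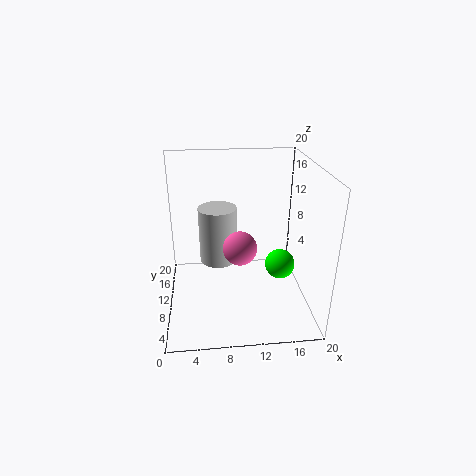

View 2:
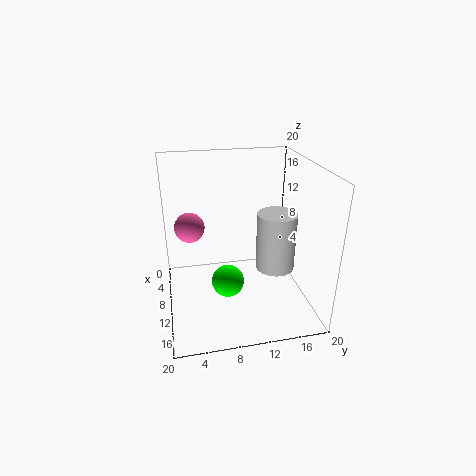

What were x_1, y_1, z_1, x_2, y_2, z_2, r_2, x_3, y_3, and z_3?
x_1 = 15.5, y_1 = 7.5, z_1 = 7, x_2 = 7.5, y_2 = 16.5, z_2 = 3, r_2 = 3, x_3 = 9.5, y_3 = 3.5, z_3 = 12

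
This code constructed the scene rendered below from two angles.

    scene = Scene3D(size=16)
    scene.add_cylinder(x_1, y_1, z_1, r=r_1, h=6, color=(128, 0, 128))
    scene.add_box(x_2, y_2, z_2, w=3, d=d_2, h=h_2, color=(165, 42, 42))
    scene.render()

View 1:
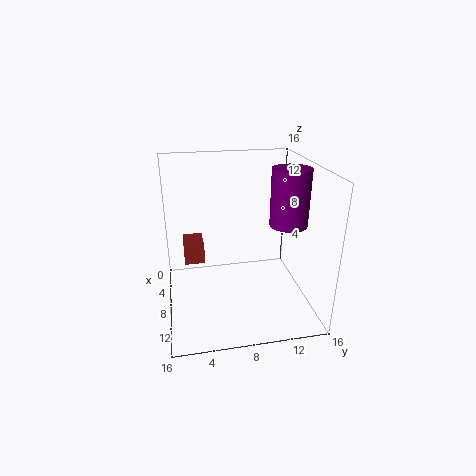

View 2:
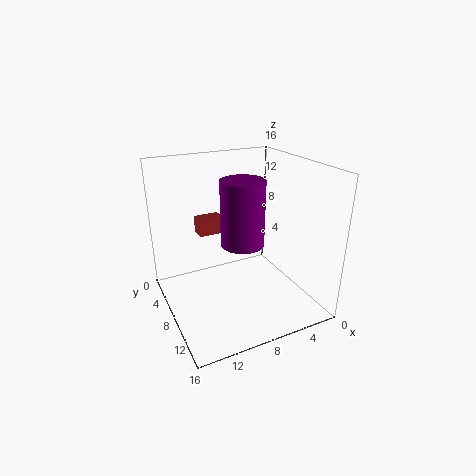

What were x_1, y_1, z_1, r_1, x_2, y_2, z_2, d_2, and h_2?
x_1 = 10
y_1 = 13
z_1 = 10
r_1 = 2
x_2 = 8
y_2 = 2
z_2 = 7
d_2 = 2
h_2 = 2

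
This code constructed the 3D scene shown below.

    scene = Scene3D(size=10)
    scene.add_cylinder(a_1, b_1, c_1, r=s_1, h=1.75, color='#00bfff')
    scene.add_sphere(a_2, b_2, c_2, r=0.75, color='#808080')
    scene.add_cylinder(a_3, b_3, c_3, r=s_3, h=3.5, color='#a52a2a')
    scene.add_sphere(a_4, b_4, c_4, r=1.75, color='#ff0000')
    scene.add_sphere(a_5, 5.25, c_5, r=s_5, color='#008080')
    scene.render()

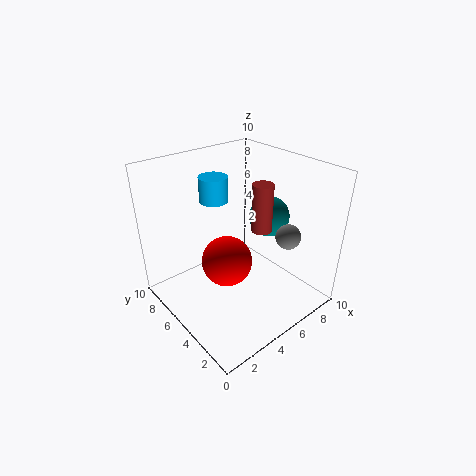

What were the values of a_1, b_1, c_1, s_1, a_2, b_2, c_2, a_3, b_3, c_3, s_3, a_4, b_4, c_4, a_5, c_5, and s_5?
a_1 = 4.5
b_1 = 7
c_1 = 7.25
s_1 = 1
a_2 = 5.5
b_2 = 1
c_2 = 6.75
a_3 = 7
b_3 = 4.75
c_3 = 5
s_3 = 0.75
a_4 = 4
b_4 = 5
c_4 = 3.5
a_5 = 8.25
c_5 = 5.5
s_5 = 1.5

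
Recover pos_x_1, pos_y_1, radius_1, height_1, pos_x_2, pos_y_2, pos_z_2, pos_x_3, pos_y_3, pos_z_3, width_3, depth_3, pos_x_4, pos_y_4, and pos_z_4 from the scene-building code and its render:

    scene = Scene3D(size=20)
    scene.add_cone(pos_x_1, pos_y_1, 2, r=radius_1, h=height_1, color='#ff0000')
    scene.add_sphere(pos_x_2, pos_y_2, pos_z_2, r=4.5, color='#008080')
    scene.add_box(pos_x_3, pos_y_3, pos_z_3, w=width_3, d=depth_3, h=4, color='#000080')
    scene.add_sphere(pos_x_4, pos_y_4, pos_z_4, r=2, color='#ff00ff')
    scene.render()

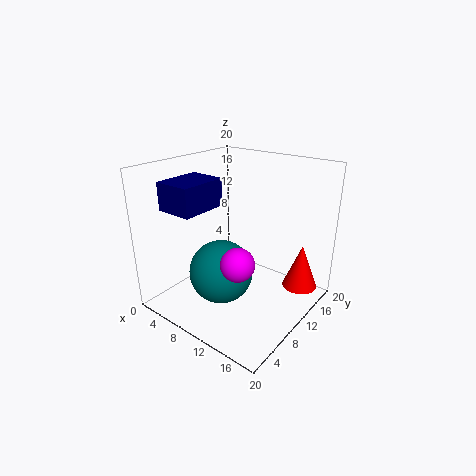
pos_x_1 = 17
pos_y_1 = 16
radius_1 = 2.5
height_1 = 6.5
pos_x_2 = 8.5
pos_y_2 = 8
pos_z_2 = 5
pos_x_3 = 0.5
pos_y_3 = 4.5
pos_z_3 = 13.5
width_3 = 5.5
depth_3 = 7
pos_x_4 = 15
pos_y_4 = 3.5
pos_z_4 = 10.5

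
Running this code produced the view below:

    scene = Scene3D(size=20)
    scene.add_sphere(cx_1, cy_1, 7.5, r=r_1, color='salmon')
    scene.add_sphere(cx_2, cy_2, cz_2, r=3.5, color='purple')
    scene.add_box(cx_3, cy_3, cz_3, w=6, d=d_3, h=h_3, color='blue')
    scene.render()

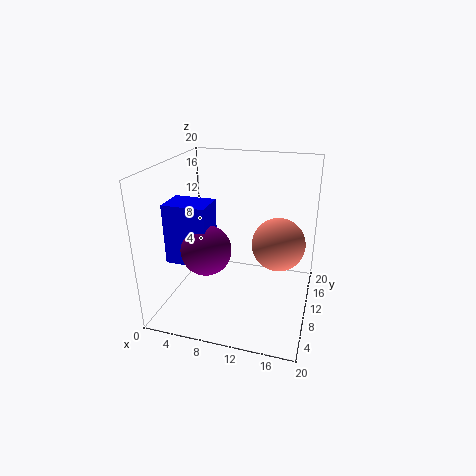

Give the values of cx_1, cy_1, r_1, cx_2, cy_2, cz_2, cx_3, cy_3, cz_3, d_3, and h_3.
cx_1 = 15
cy_1 = 14.5
r_1 = 4
cx_2 = 6
cy_2 = 8
cz_2 = 8.5
cx_3 = 0.5
cy_3 = 6.5
cz_3 = 6.5
d_3 = 4.5
h_3 = 8.5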